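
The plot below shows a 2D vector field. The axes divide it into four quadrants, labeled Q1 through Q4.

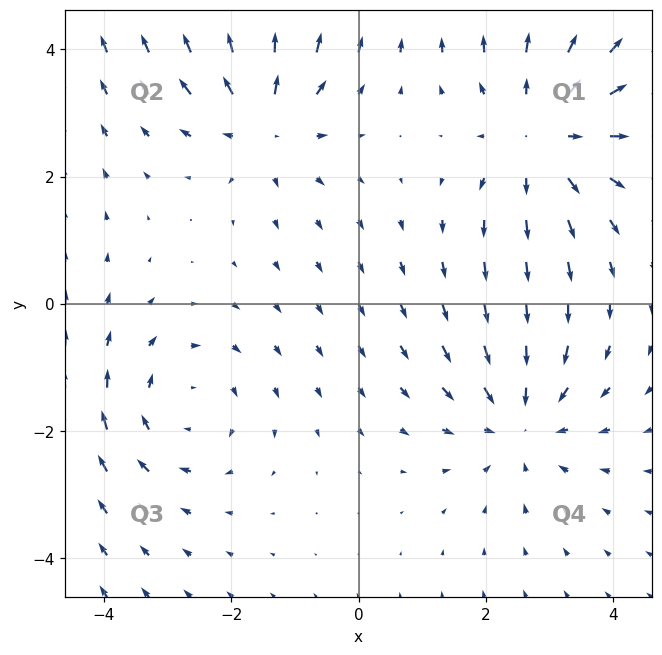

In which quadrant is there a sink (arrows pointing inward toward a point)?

The sink sits at approximately (2.6, -1.9), which lies in quadrant Q4. The divergence there is about -3, negative as expected for a sink.

Q4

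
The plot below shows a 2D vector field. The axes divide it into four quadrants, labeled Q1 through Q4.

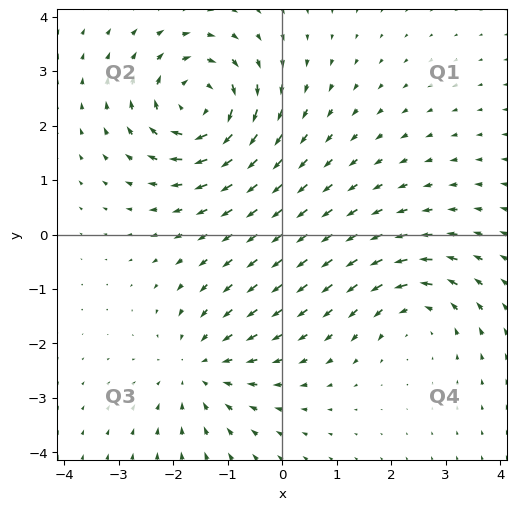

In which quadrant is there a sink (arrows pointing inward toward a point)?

The sink sits at approximately (-1.5, -2.5), which lies in quadrant Q3. The divergence there is about -3, negative as expected for a sink.

Q3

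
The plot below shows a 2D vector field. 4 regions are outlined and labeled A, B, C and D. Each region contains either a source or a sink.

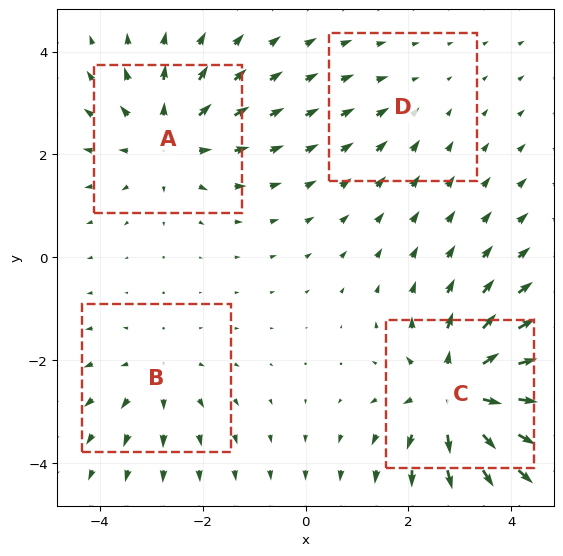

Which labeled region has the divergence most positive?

Divergence at each region's feature centre — A: about +4, B: about +3, C: about +7, D: about -2. Region C is most positive.

C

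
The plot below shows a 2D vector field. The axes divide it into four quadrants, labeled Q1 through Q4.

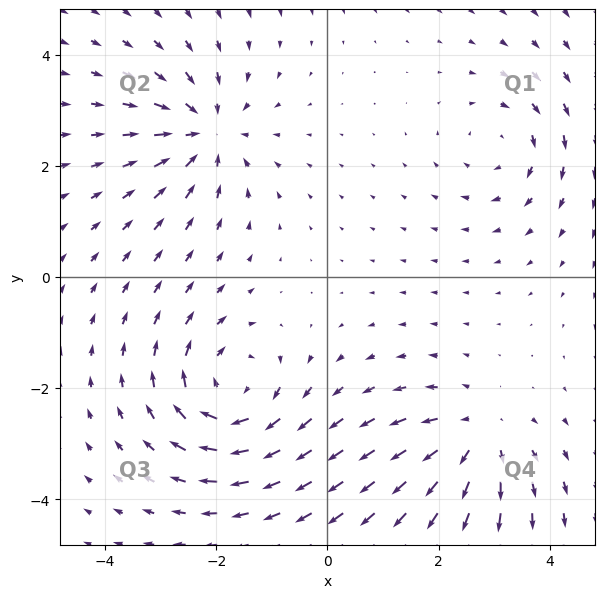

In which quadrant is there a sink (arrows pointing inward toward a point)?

The sink sits at approximately (-2.2, 2.6), which lies in quadrant Q2. The divergence there is about -5, negative as expected for a sink.

Q2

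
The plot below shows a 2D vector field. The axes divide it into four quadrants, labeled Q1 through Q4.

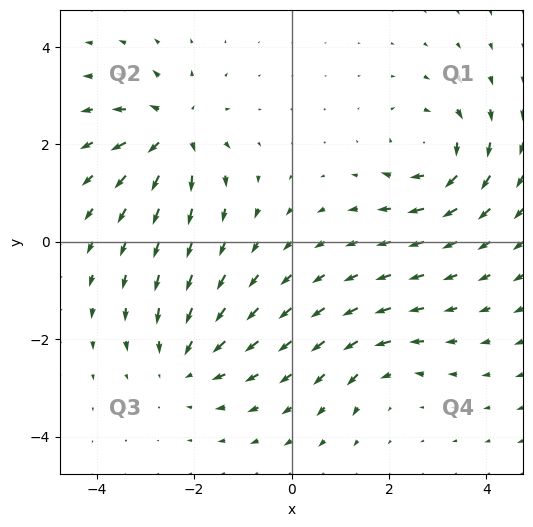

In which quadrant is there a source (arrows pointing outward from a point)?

Q2

The source sits at approximately (-2.4, 2.3), which lies in quadrant Q2. The divergence there is about +6, positive as expected for a source.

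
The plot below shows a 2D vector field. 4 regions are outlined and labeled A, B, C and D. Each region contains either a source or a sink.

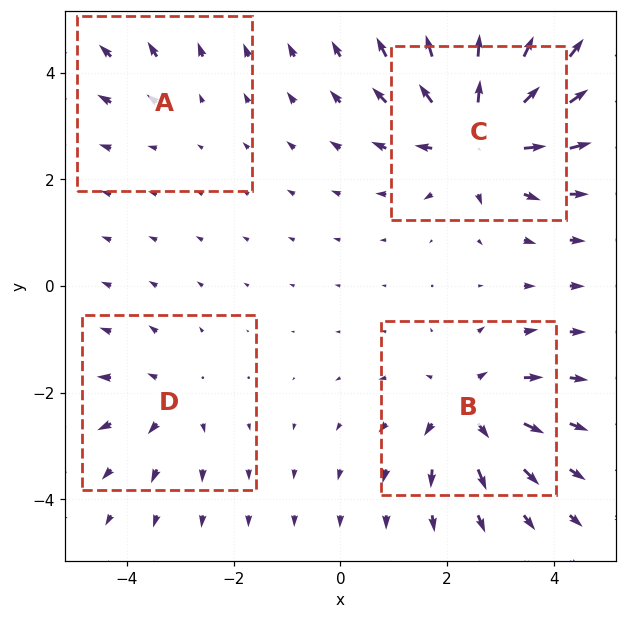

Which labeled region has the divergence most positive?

Divergence at each region's feature centre — A: about +2, B: about +6, C: about +8, D: about +4. Region C is most positive.

C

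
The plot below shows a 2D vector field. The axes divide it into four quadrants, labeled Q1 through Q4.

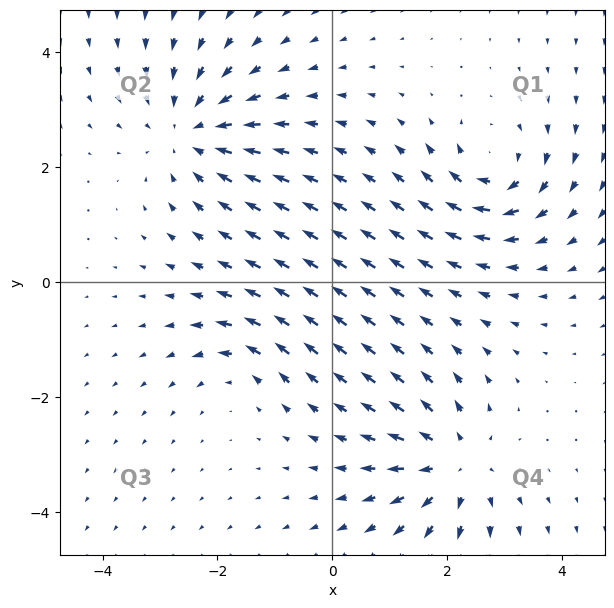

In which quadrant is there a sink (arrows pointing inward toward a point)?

Q2

The sink sits at approximately (-2.4, 2.6), which lies in quadrant Q2. The divergence there is about -4, negative as expected for a sink.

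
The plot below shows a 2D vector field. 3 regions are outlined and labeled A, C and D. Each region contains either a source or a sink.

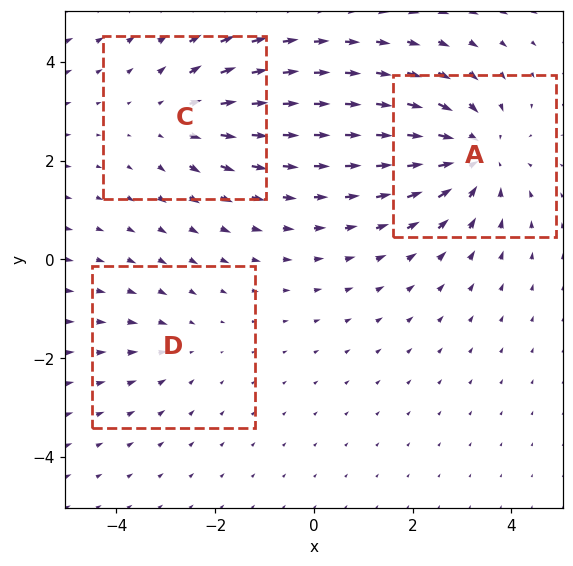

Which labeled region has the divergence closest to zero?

D

Divergence at each region's feature centre — A: about -4, C: about +3, D: about -2. Region D is closest to zero.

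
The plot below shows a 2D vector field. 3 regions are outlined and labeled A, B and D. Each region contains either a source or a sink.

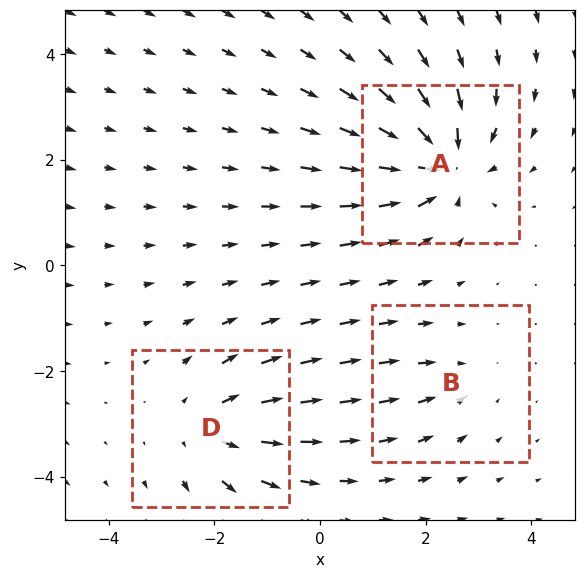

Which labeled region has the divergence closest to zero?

Divergence at each region's feature centre — A: about -5, B: about -2, D: about +3. Region B is closest to zero.

B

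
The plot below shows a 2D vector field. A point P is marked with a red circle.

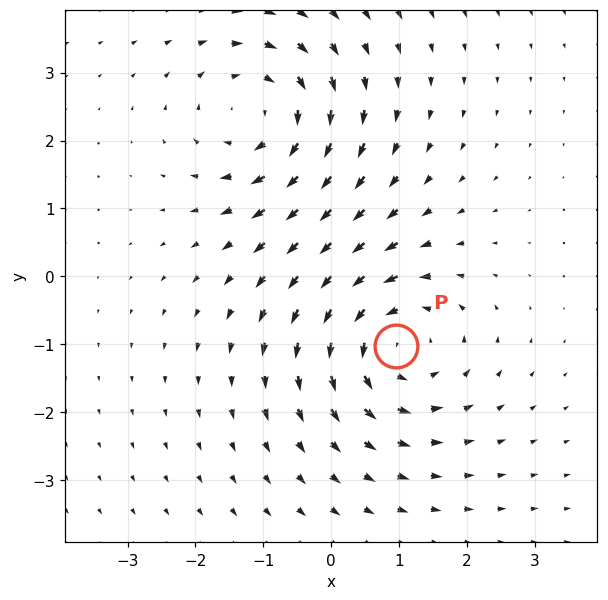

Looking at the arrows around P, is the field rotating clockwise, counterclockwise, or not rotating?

Near P at (1.0, -1.0) the arrows circulate counterclockwise. The curl (z-component) there is about +4; positive curl means counterclockwise rotation.

counterclockwise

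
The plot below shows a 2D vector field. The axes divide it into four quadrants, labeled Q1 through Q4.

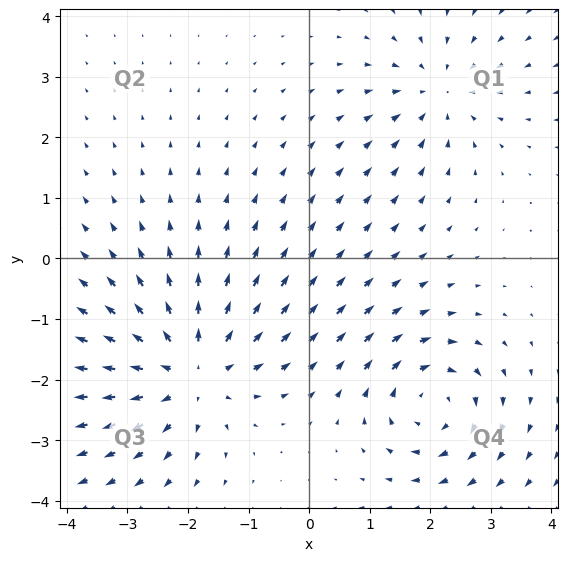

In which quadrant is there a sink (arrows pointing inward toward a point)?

Q1

The sink sits at approximately (2.1, 2.7), which lies in quadrant Q1. The divergence there is about -3, negative as expected for a sink.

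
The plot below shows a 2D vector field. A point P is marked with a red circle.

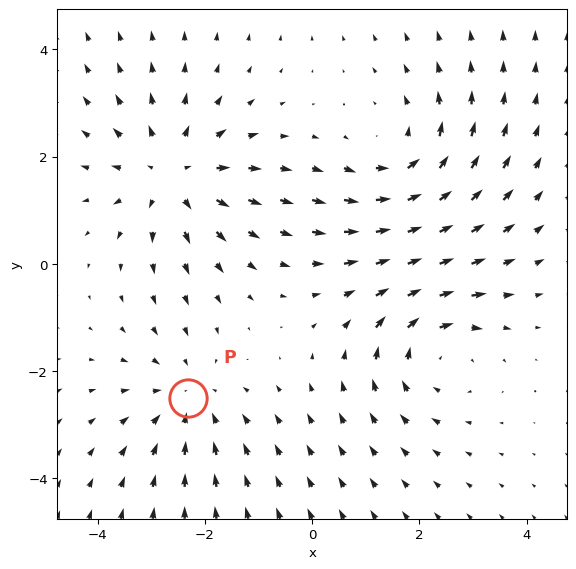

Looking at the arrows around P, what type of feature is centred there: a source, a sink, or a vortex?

sink

At P (-2.3, -2.5) the arrows converge inward. Divergence about -3, curl ≈0 — negative divergence with near-zero curl is a sink.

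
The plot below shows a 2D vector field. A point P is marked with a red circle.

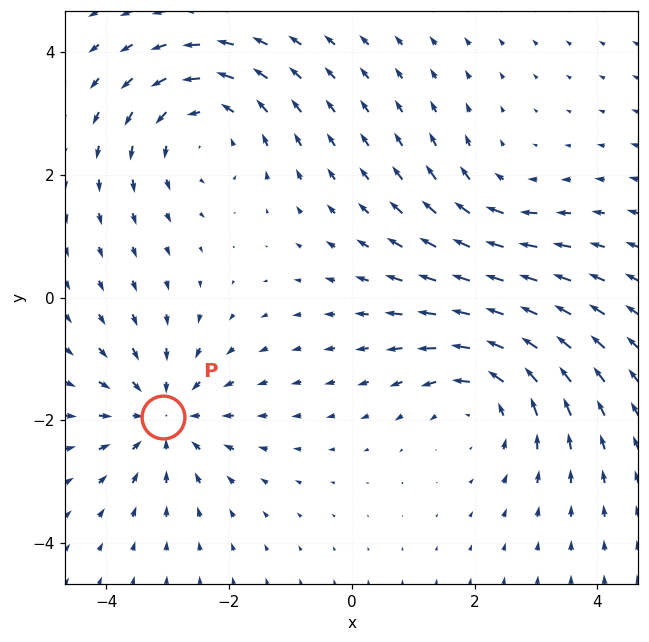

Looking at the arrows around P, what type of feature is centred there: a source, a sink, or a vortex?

At P (-3.1, -1.9) the arrows converge inward. Divergence about -4, curl ≈0 — negative divergence with near-zero curl is a sink.

sink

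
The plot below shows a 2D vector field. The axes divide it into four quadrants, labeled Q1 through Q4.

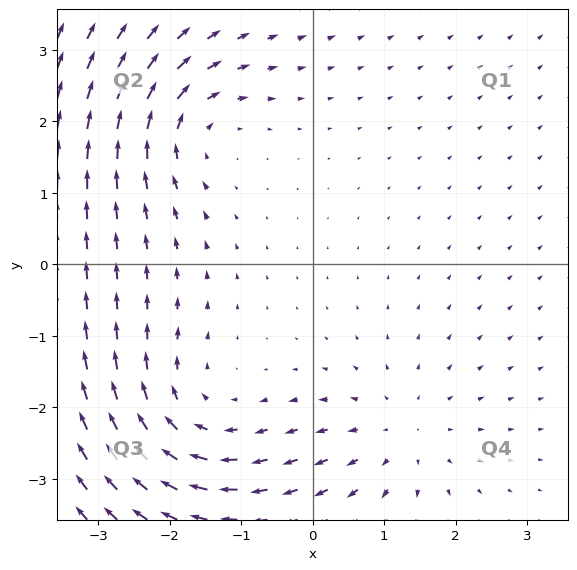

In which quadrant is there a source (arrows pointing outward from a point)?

Q4

The source sits at approximately (1.2, -2.4), which lies in quadrant Q4. The divergence there is about +2, positive as expected for a source.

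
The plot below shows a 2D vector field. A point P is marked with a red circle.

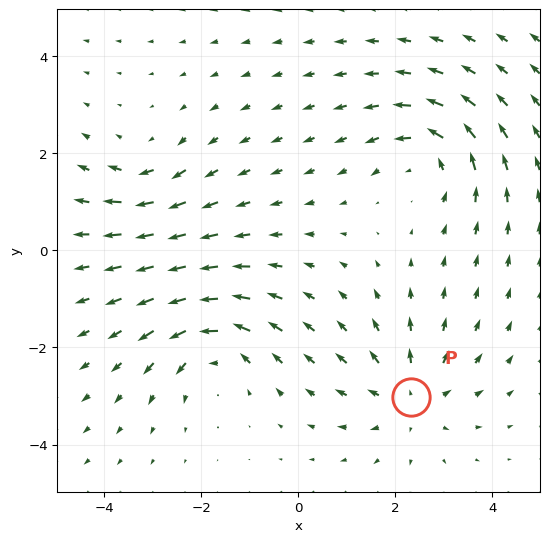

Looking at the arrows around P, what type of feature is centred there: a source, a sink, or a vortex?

source

At P (2.3, -3.0) the arrows spread outward. Divergence about +4, curl ≈0 — positive divergence with near-zero curl is a source.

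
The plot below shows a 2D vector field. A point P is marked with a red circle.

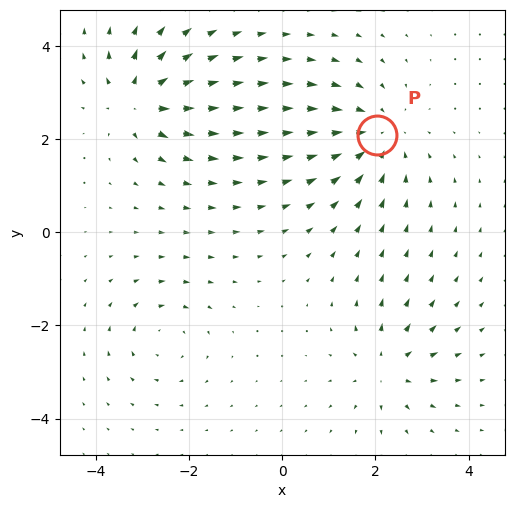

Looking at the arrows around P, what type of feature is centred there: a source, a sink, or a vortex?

At P (2.0, 2.1) the arrows converge inward. Divergence about -4, curl ≈0 — negative divergence with near-zero curl is a sink.

sink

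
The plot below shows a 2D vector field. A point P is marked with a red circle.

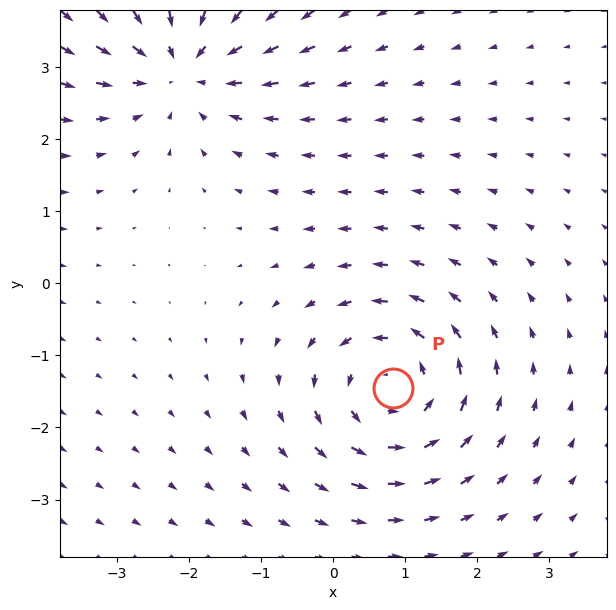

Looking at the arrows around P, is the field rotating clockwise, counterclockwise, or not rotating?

counterclockwise

Near P at (0.8, -1.5) the arrows circulate counterclockwise. The curl (z-component) there is about +5; positive curl means counterclockwise rotation.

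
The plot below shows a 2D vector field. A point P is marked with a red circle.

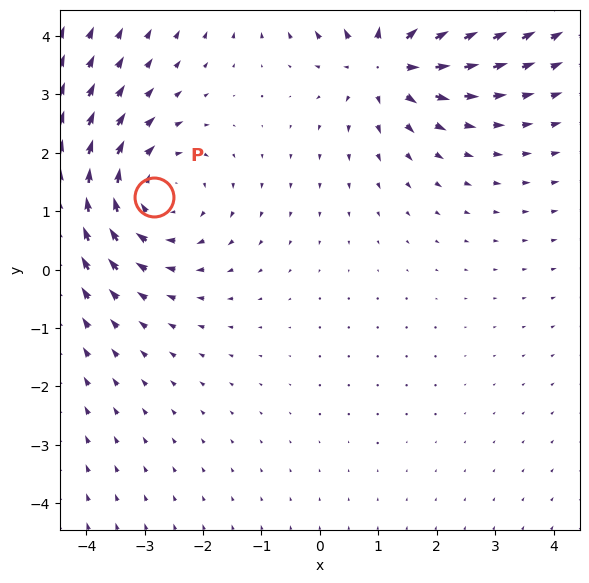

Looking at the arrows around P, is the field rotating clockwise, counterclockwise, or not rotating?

clockwise

Near P at (-2.8, 1.2) the arrows circulate clockwise. The curl (z-component) there is about -2; negative curl means clockwise rotation.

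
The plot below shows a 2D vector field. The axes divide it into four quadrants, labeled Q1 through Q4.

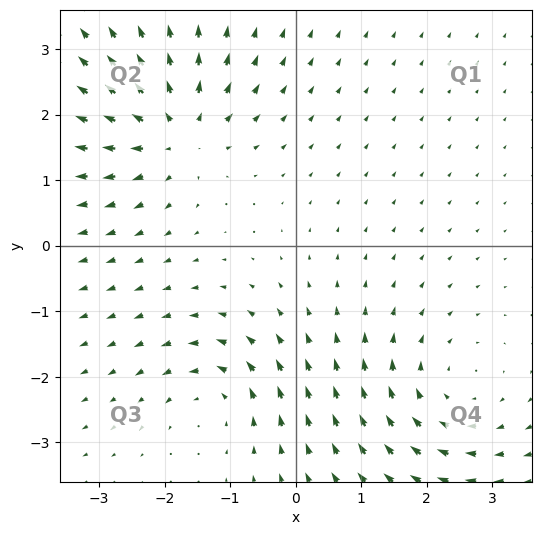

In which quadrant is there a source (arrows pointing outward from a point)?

Q2

The source sits at approximately (-1.8, 1.7), which lies in quadrant Q2. The divergence there is about +6, positive as expected for a source.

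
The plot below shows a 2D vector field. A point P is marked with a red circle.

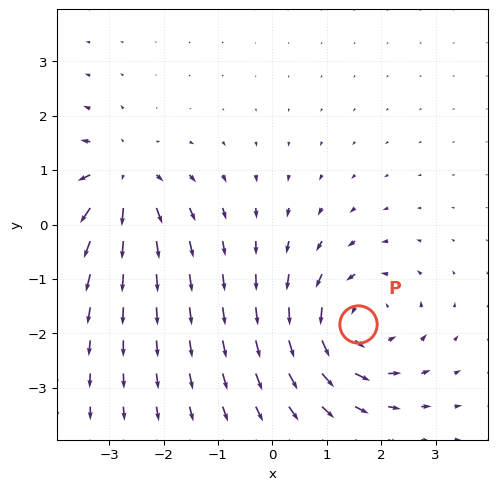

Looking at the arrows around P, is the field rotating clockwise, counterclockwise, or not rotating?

Near P at (1.6, -1.8) the arrows circulate counterclockwise. The curl (z-component) there is about +4; positive curl means counterclockwise rotation.

counterclockwise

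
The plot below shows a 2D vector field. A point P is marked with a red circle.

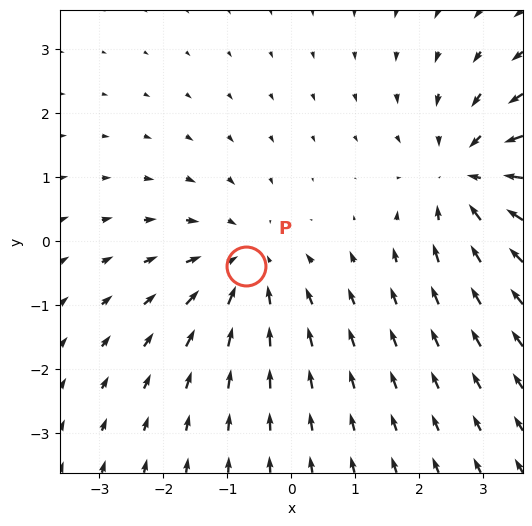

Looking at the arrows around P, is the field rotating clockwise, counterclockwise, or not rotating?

Near P at (-0.7, -0.4) the arrows show no circulation. The curl there is ≈0.

not rotating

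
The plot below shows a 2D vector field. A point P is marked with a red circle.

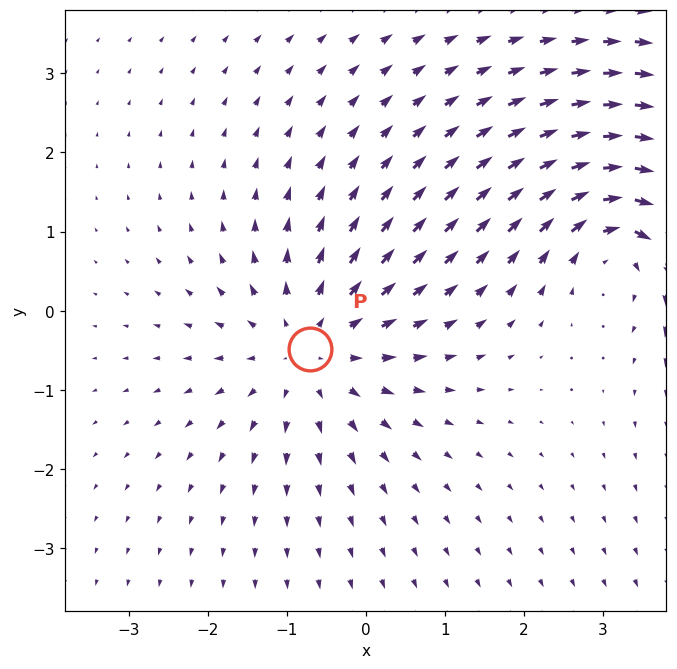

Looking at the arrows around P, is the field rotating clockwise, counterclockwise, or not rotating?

Near P at (-0.7, -0.5) the arrows show no circulation. The curl there is ≈0.

not rotating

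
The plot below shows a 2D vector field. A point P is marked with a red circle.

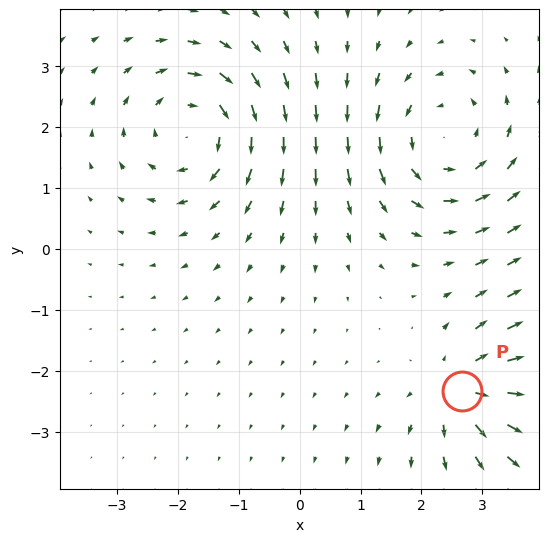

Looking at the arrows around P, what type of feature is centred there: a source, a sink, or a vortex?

source

At P (2.7, -2.3) the arrows spread outward. Divergence about +4, curl ≈0 — positive divergence with near-zero curl is a source.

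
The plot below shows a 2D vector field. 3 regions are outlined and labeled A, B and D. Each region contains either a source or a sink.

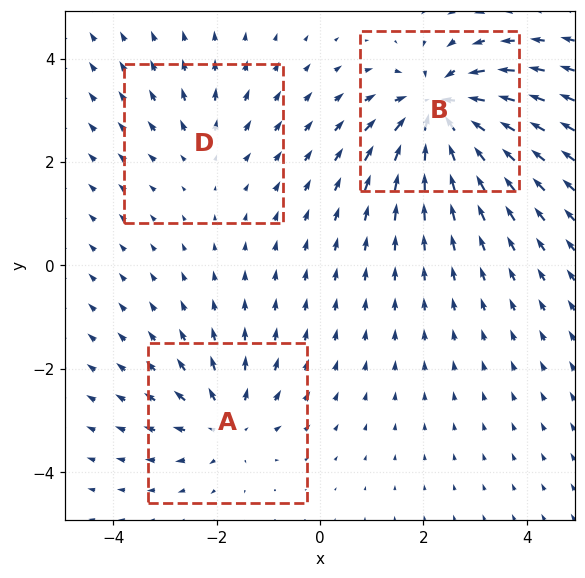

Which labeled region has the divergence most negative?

B

Divergence at each region's feature centre — A: about +3, B: about -6, D: about +2. Region B is most negative.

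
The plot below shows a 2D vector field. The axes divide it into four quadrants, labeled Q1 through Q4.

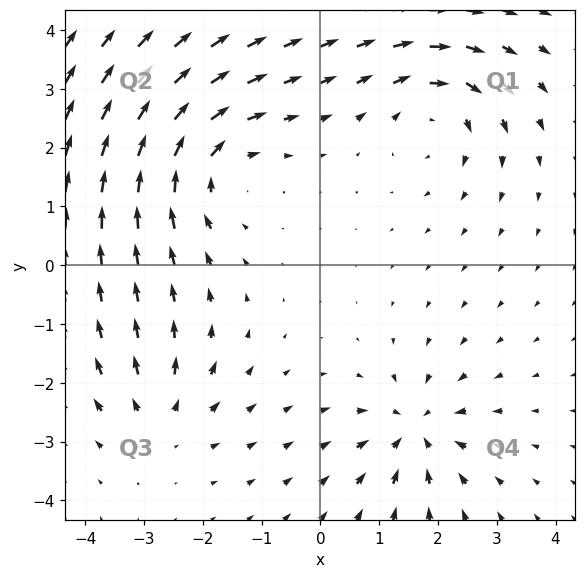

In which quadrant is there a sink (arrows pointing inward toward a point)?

The sink sits at approximately (1.6, -2.8), which lies in quadrant Q4. The divergence there is about -4, negative as expected for a sink.

Q4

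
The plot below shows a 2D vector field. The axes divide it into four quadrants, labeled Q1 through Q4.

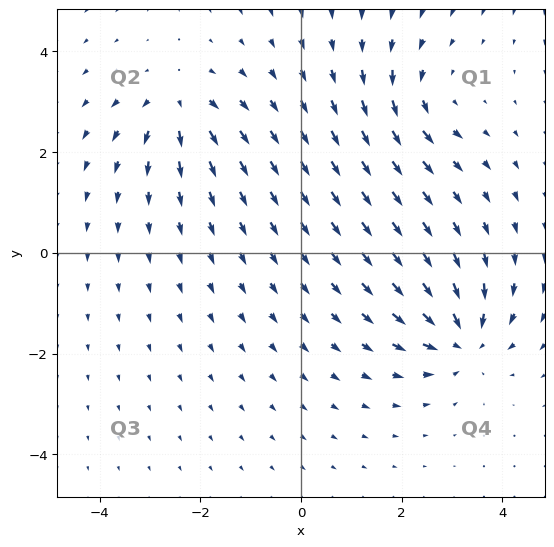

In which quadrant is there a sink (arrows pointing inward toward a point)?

The sink sits at approximately (3.2, -1.7), which lies in quadrant Q4. The divergence there is about -6, negative as expected for a sink.

Q4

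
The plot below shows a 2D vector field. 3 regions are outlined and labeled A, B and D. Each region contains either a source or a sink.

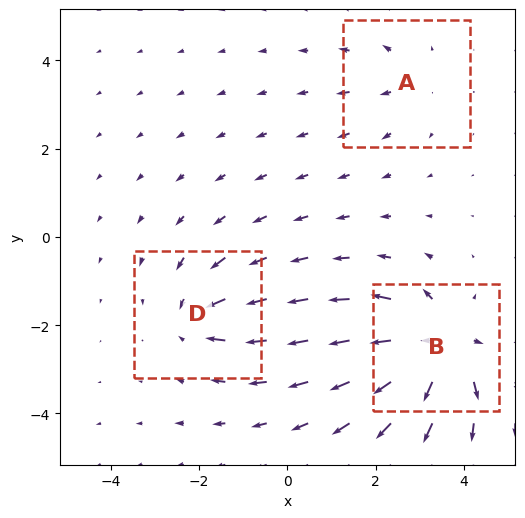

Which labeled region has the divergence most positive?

B

Divergence at each region's feature centre — A: about +2, B: about +6, D: about -4. Region B is most positive.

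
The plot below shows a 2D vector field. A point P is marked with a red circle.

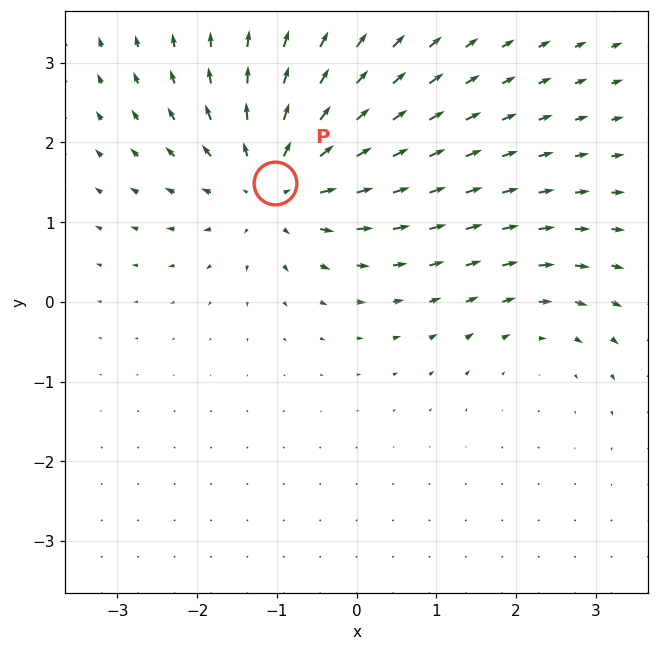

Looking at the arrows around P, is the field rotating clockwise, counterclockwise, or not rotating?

not rotating

Near P at (-1.0, 1.5) the arrows show no circulation. The curl there is ≈0.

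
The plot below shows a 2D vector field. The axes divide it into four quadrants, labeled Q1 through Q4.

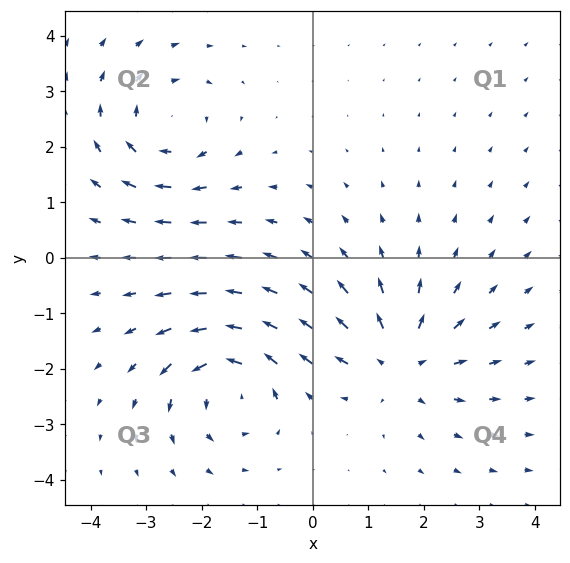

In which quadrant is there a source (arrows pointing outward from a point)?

Q4

The source sits at approximately (1.6, -1.8), which lies in quadrant Q4. The divergence there is about +4, positive as expected for a source.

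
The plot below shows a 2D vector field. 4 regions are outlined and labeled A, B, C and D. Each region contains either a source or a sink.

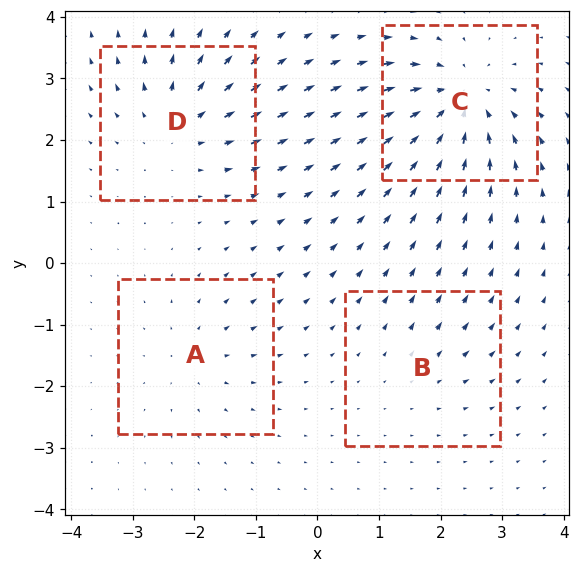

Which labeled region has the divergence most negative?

C

Divergence at each region's feature centre — A: about +4, B: about +2, C: about -8, D: about +5. Region C is most negative.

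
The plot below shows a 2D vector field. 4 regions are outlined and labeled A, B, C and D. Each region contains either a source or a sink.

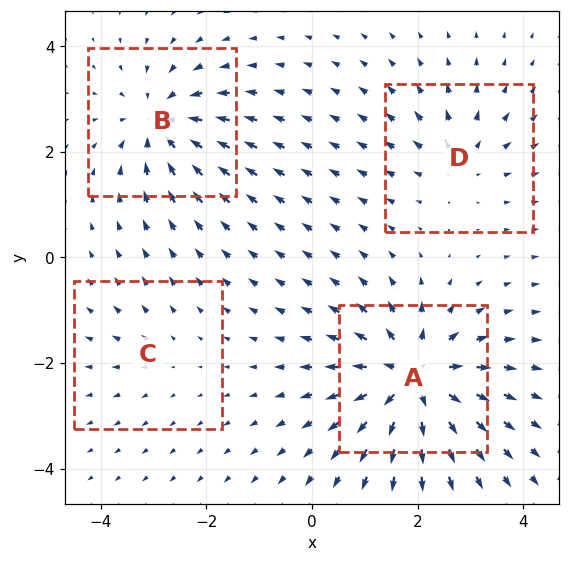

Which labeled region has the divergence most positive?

Divergence at each region's feature centre — A: about +8, B: about -6, C: about +2, D: about +4. Region A is most positive.

A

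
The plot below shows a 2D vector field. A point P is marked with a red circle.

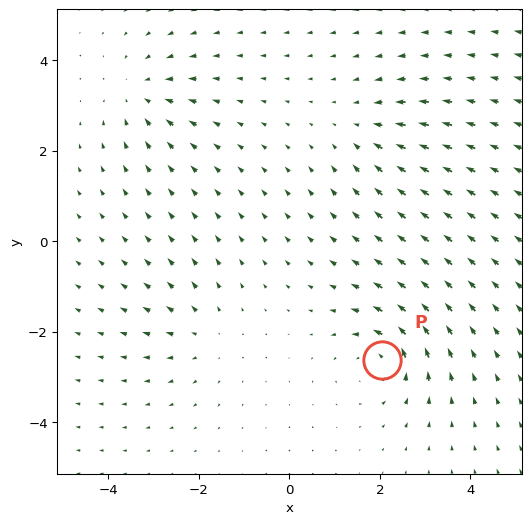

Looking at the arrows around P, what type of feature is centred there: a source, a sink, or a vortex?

At P (2.0, -2.6) the arrows circulate counterclockwise. Divergence ≈0, curl about +4 — near-zero divergence with nonzero curl is a vortex.

vortex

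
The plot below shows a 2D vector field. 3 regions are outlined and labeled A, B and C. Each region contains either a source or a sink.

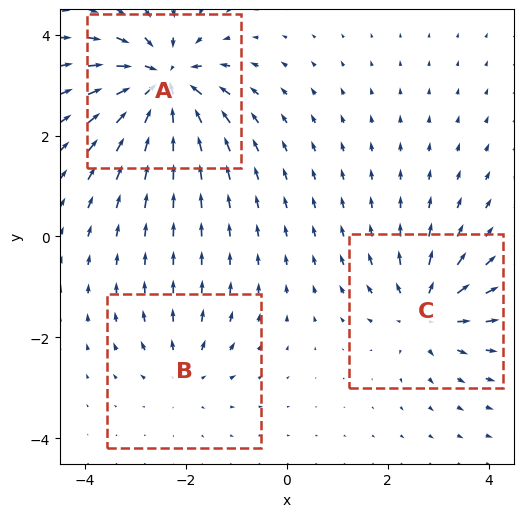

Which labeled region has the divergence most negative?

A

Divergence at each region's feature centre — A: about -6, B: about +2, C: about +4. Region A is most negative.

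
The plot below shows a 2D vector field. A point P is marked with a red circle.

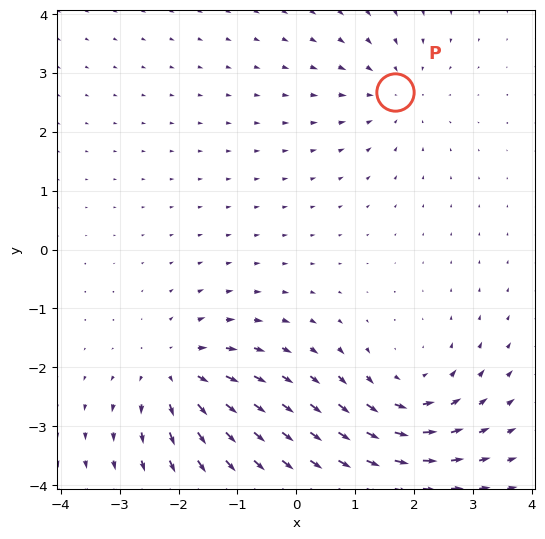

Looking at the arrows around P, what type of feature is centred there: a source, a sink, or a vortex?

sink

At P (1.7, 2.7) the arrows converge inward. Divergence about -3, curl ≈0 — negative divergence with near-zero curl is a sink.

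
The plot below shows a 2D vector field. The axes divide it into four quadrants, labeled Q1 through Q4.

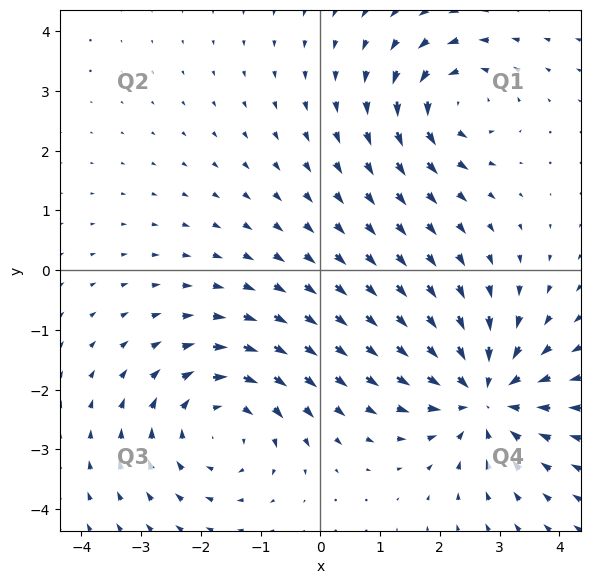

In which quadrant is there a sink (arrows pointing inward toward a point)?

Q4

The sink sits at approximately (2.7, -2.1), which lies in quadrant Q4. The divergence there is about -5, negative as expected for a sink.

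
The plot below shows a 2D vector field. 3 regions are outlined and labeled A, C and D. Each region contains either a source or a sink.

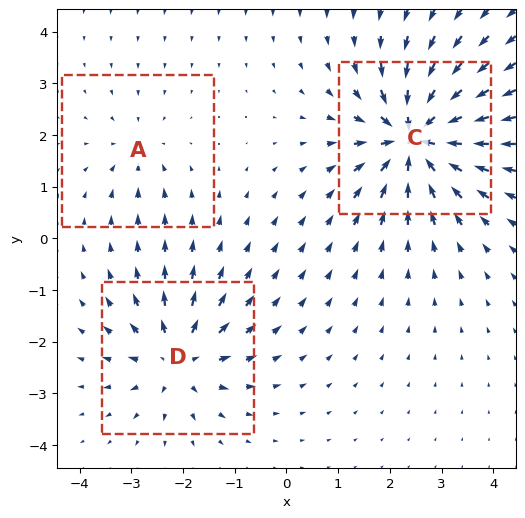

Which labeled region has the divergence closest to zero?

A

Divergence at each region's feature centre — A: about -2, C: about -6, D: about +4. Region A is closest to zero.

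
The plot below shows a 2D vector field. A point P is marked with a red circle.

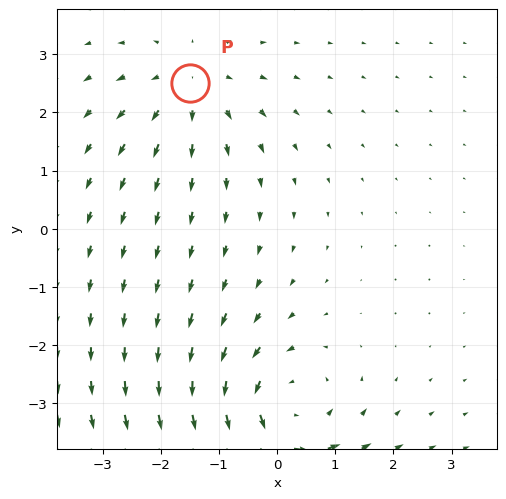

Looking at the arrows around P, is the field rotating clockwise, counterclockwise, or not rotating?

Near P at (-1.5, 2.5) the arrows show no circulation. The curl there is ≈0.

not rotating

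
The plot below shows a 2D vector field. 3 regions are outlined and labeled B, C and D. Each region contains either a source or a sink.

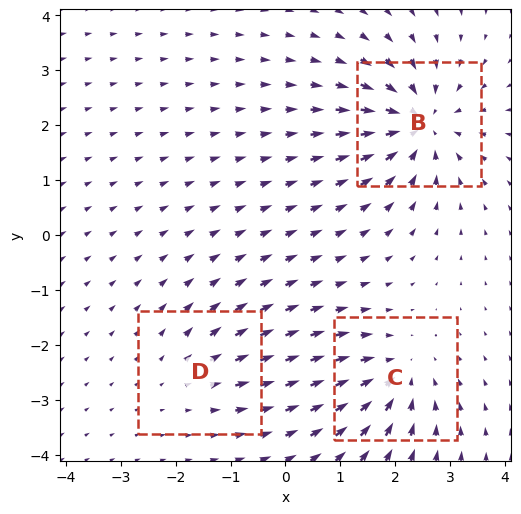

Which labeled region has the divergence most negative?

Divergence at each region's feature centre — B: about -5, C: about -4, D: about +2. Region B is most negative.

B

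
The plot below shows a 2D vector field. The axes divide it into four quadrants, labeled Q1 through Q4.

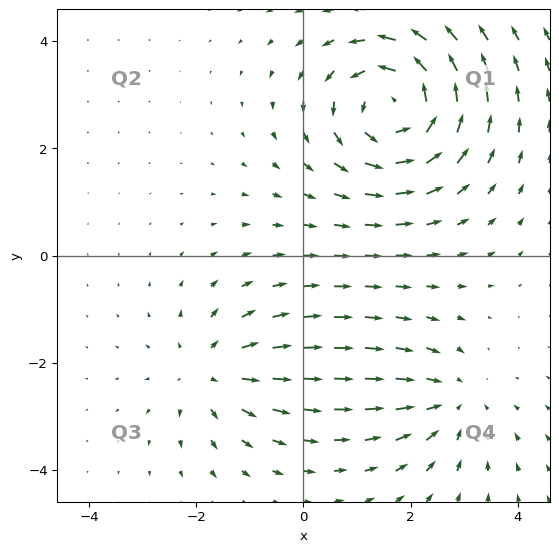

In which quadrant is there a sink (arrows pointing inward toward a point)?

The sink sits at approximately (2.8, -2.7), which lies in quadrant Q4. The divergence there is about -2, negative as expected for a sink.

Q4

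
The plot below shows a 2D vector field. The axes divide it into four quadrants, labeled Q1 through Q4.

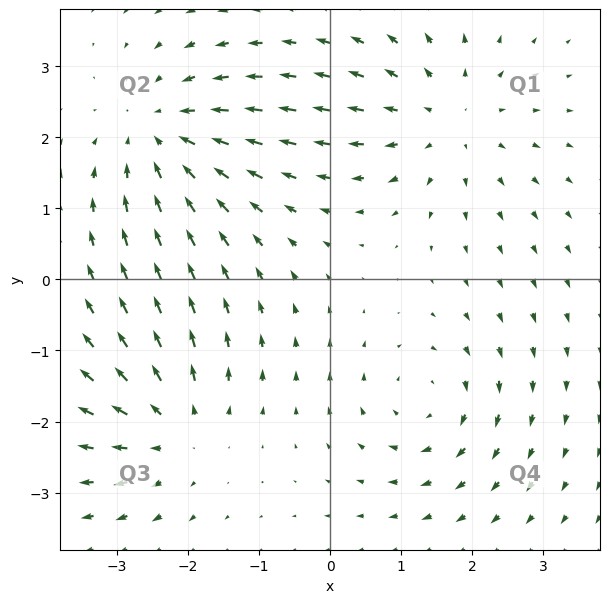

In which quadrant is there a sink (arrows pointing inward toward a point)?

The sink sits at approximately (-2.4, 2.0), which lies in quadrant Q2. The divergence there is about -4, negative as expected for a sink.

Q2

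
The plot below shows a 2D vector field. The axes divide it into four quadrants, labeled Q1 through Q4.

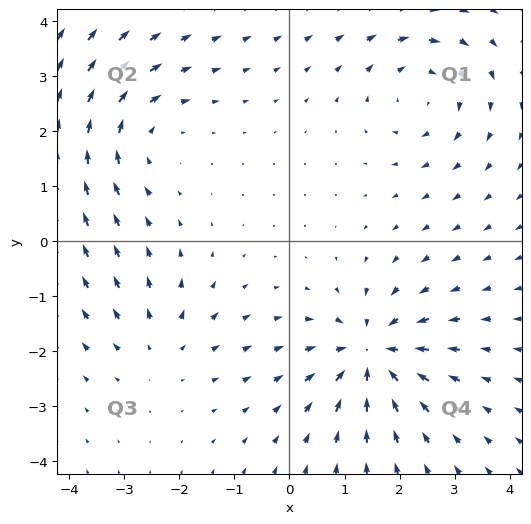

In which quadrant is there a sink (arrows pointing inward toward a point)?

The sink sits at approximately (1.5, -2.0), which lies in quadrant Q4. The divergence there is about -6, negative as expected for a sink.

Q4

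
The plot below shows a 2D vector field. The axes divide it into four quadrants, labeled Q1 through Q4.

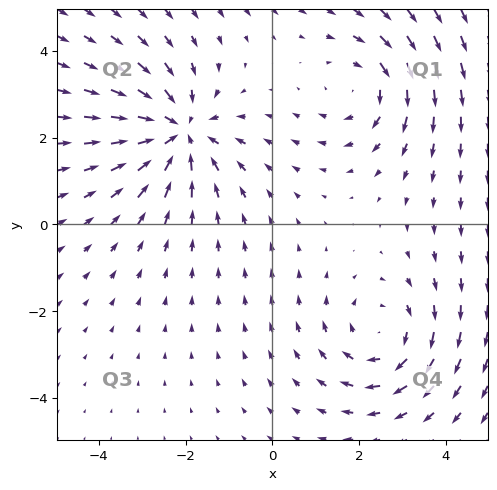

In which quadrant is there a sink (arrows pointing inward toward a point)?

Q2

The sink sits at approximately (-2.2, 2.1), which lies in quadrant Q2. The divergence there is about -4, negative as expected for a sink.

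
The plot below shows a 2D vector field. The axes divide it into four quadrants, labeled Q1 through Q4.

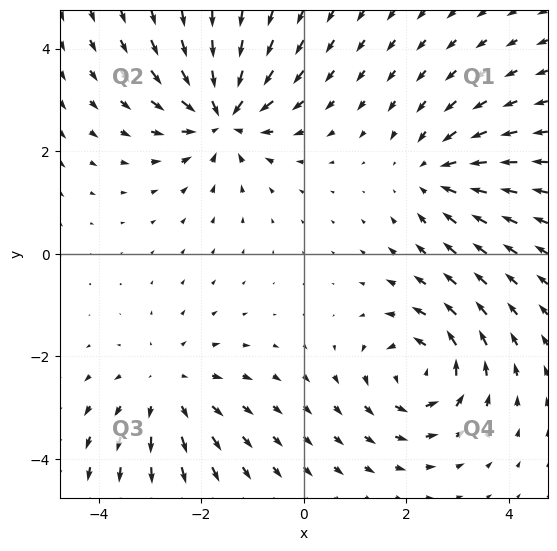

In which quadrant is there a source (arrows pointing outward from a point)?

The source sits at approximately (-2.6, -2.6), which lies in quadrant Q3. The divergence there is about +3, positive as expected for a source.

Q3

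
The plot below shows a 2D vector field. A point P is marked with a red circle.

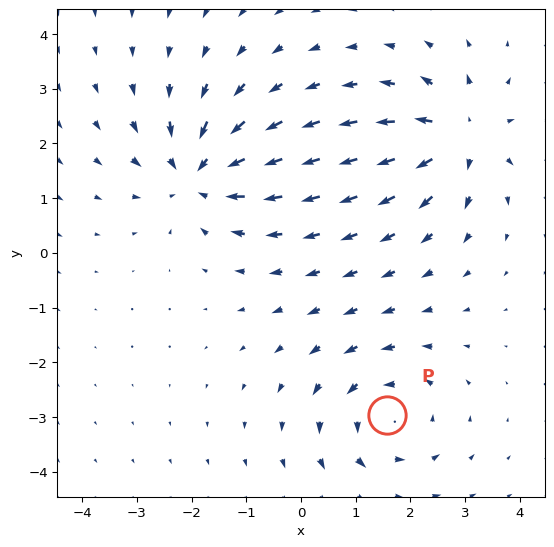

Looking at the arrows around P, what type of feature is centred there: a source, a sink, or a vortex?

At P (1.6, -3.0) the arrows circulate counterclockwise. Divergence ≈0, curl about +3 — near-zero divergence with nonzero curl is a vortex.

vortex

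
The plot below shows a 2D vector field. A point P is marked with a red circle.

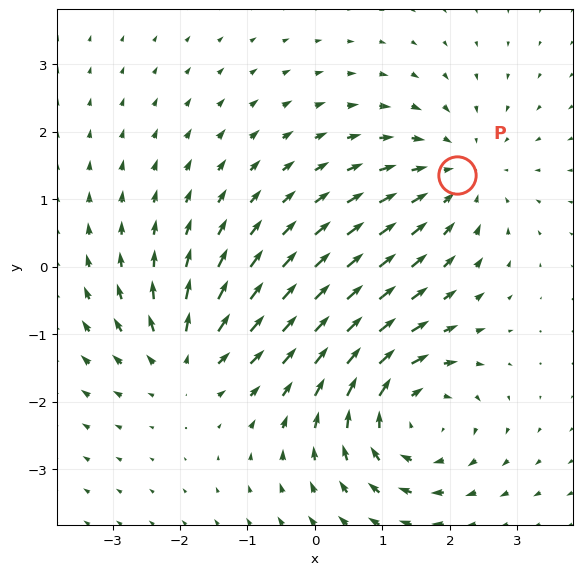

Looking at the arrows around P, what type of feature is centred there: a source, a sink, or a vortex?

sink

At P (2.1, 1.4) the arrows converge inward. Divergence about -3, curl ≈0 — negative divergence with near-zero curl is a sink.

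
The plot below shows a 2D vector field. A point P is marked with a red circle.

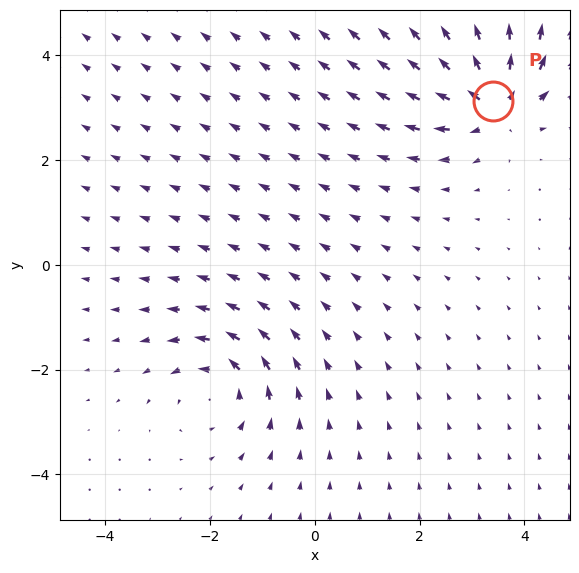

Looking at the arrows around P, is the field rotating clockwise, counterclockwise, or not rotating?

not rotating

Near P at (3.4, 3.1) the arrows show no circulation. The curl there is ≈0.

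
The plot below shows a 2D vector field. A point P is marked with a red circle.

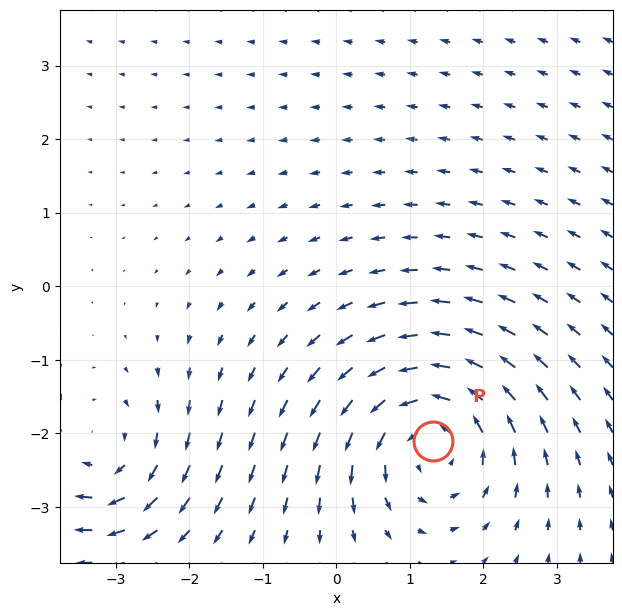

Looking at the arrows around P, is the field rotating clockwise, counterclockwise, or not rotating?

Near P at (1.3, -2.1) the arrows circulate counterclockwise. The curl (z-component) there is about +5; positive curl means counterclockwise rotation.

counterclockwise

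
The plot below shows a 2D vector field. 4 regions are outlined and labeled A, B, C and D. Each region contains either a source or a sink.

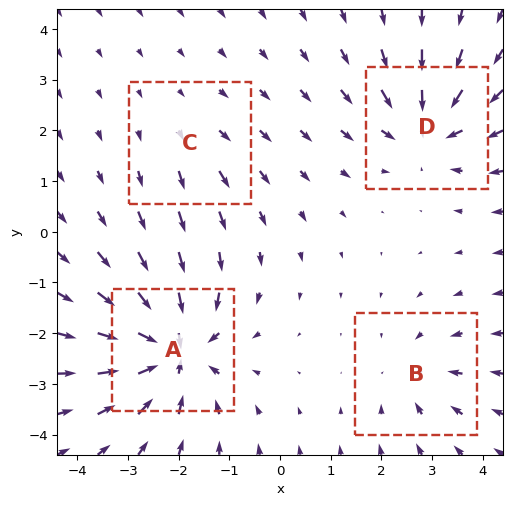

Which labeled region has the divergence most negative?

A

Divergence at each region's feature centre — A: about -8, B: about -3, C: about +2, D: about -5. Region A is most negative.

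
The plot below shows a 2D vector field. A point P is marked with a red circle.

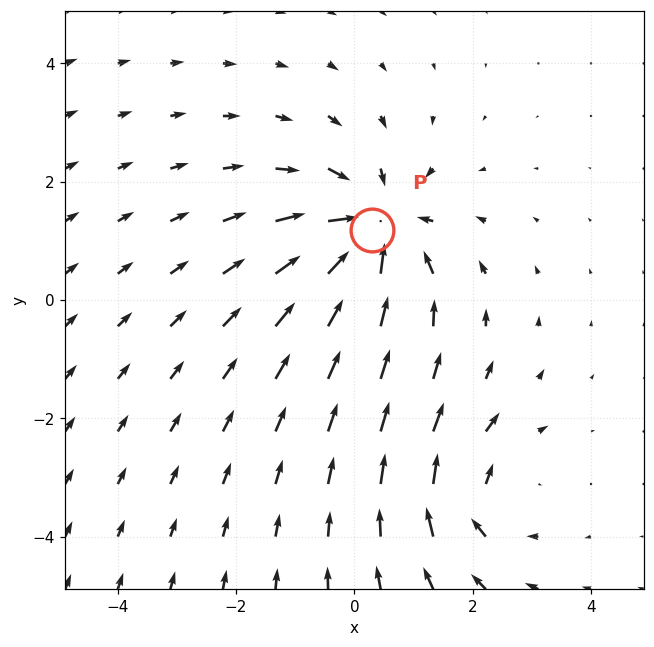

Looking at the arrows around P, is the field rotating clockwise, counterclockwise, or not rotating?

not rotating

Near P at (0.3, 1.2) the arrows show no circulation. The curl there is ≈0.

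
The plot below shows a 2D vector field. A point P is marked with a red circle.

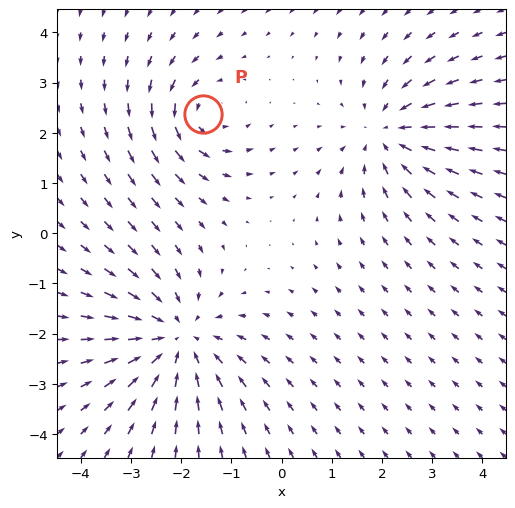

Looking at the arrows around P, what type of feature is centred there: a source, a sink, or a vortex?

At P (-1.6, 2.4) the arrows circulate counterclockwise. Divergence ≈0, curl about +4 — near-zero divergence with nonzero curl is a vortex.

vortex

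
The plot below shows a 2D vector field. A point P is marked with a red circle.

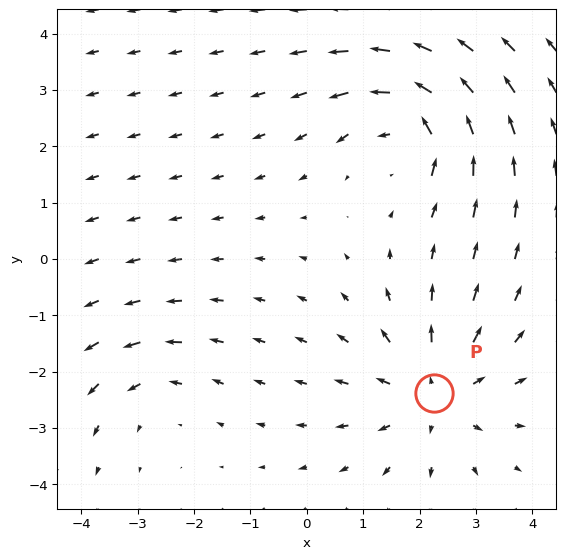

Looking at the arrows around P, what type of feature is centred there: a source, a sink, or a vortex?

source

At P (2.3, -2.4) the arrows spread outward. Divergence about +4, curl ≈0 — positive divergence with near-zero curl is a source.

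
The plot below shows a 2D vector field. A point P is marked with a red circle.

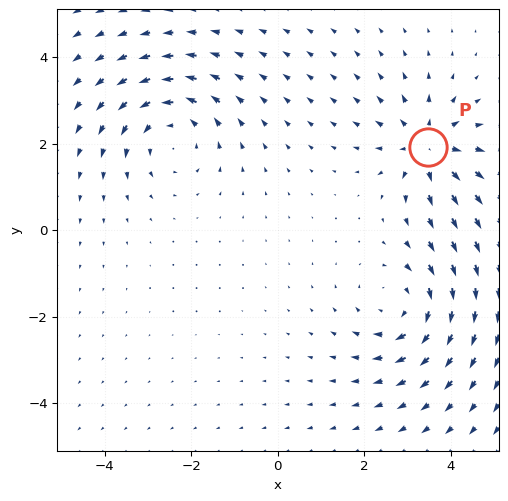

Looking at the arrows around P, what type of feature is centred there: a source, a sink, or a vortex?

source

At P (3.5, 1.9) the arrows spread outward. Divergence about +5, curl ≈0 — positive divergence with near-zero curl is a source.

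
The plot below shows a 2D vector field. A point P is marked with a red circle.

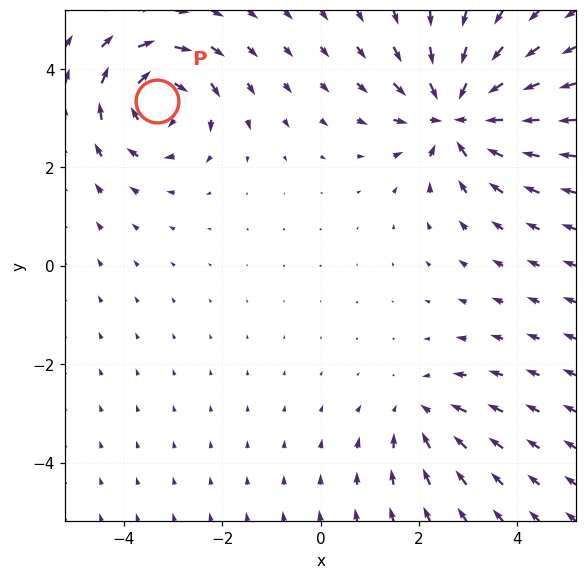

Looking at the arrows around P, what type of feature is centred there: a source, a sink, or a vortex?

vortex

At P (-3.3, 3.4) the arrows circulate clockwise. Divergence ≈0, curl about -5 — near-zero divergence with nonzero curl is a vortex.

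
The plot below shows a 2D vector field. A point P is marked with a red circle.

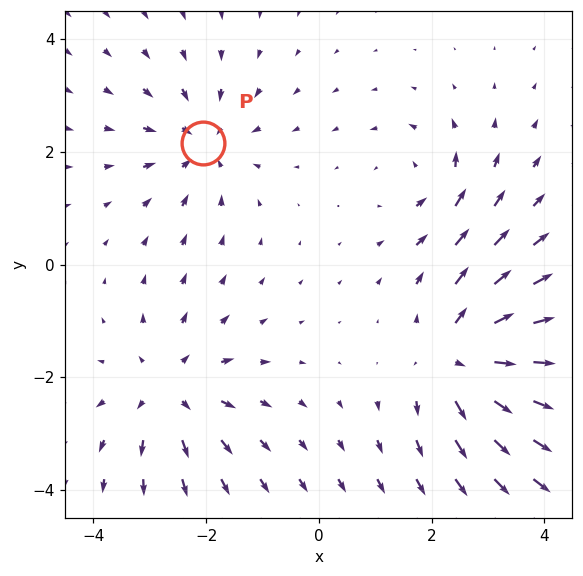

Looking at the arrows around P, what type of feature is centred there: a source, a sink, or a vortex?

At P (-2.1, 2.1) the arrows converge inward. Divergence about -4, curl ≈0 — negative divergence with near-zero curl is a sink.

sink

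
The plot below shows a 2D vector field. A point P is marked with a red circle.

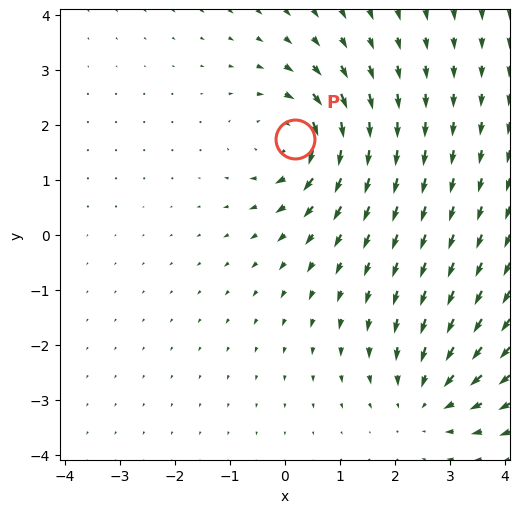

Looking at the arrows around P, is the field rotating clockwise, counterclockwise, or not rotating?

Near P at (0.2, 1.7) the arrows circulate clockwise. The curl (z-component) there is about -5; negative curl means clockwise rotation.

clockwise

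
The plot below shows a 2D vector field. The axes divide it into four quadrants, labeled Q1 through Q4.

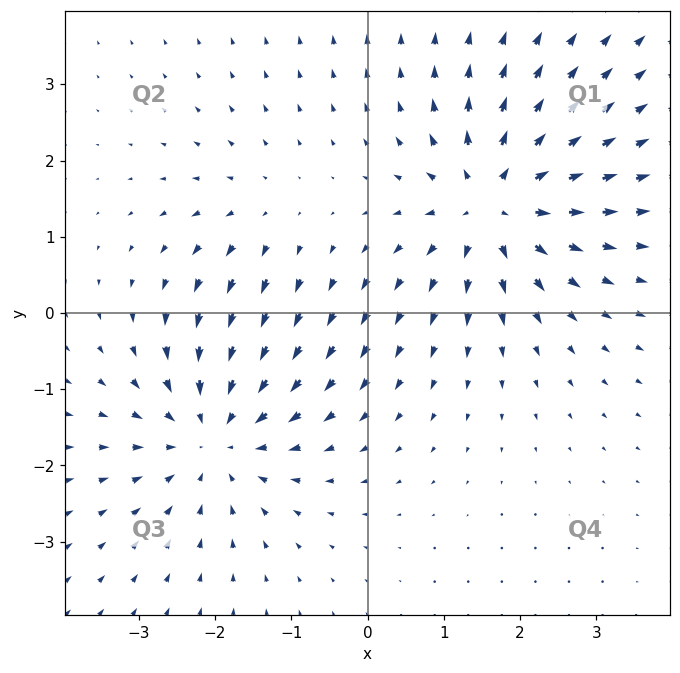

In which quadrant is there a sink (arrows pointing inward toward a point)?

The sink sits at approximately (-2.0, -1.6), which lies in quadrant Q3. The divergence there is about -5, negative as expected for a sink.

Q3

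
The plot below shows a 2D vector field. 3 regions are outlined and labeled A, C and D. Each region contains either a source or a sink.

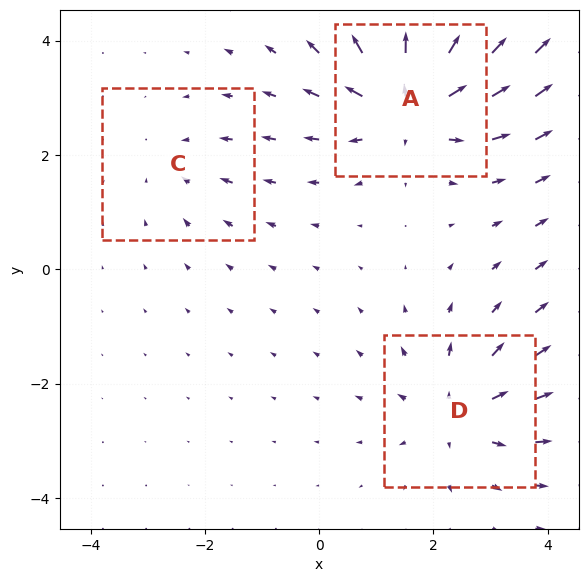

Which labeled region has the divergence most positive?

Divergence at each region's feature centre — A: about +5, C: about -2, D: about +4. Region A is most positive.

A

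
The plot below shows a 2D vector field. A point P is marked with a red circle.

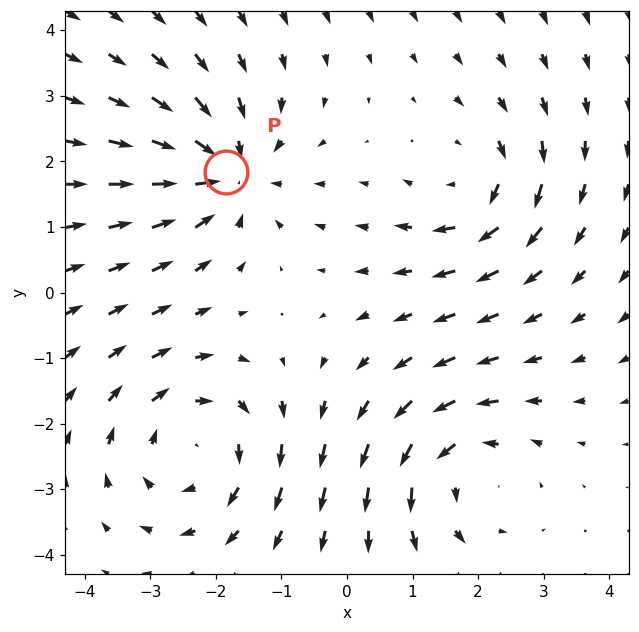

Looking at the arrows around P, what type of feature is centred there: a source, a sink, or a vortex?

At P (-1.8, 1.8) the arrows converge inward. Divergence about -5, curl ≈0 — negative divergence with near-zero curl is a sink.

sink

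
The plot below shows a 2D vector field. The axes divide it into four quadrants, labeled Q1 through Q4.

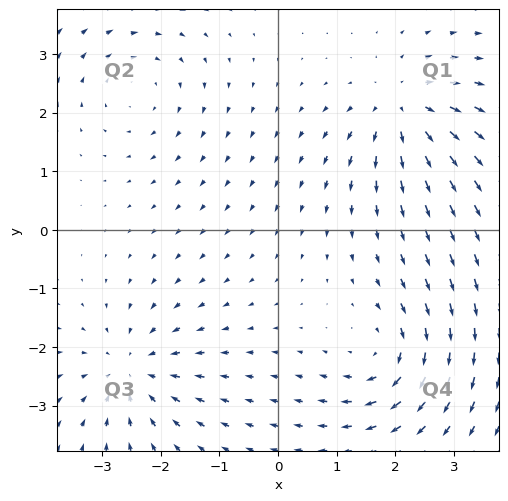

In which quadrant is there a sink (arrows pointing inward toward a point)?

The sink sits at approximately (-2.5, -2.4), which lies in quadrant Q3. The divergence there is about -5, negative as expected for a sink.

Q3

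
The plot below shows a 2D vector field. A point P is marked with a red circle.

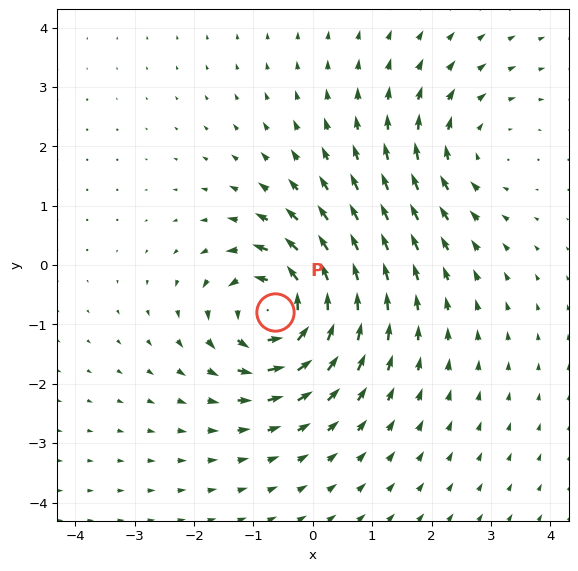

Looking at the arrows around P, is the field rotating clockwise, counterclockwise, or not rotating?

counterclockwise

Near P at (-0.6, -0.8) the arrows circulate counterclockwise. The curl (z-component) there is about +5; positive curl means counterclockwise rotation.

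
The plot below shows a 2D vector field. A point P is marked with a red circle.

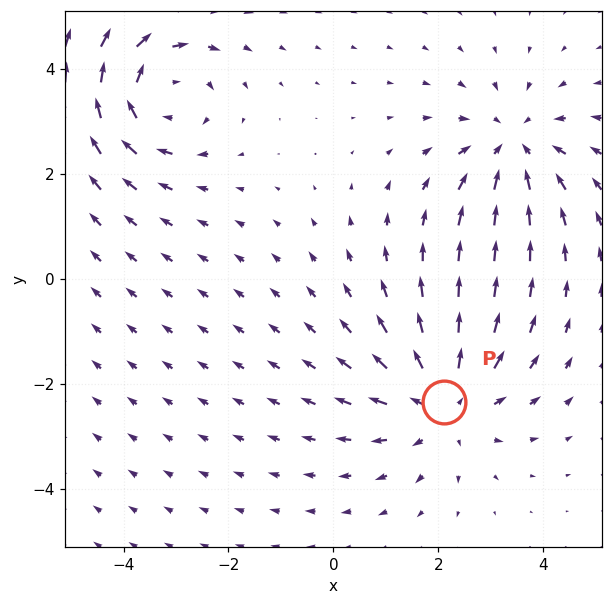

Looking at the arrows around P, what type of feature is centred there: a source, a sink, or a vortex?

source

At P (2.1, -2.3) the arrows spread outward. Divergence about +4, curl ≈0 — positive divergence with near-zero curl is a source.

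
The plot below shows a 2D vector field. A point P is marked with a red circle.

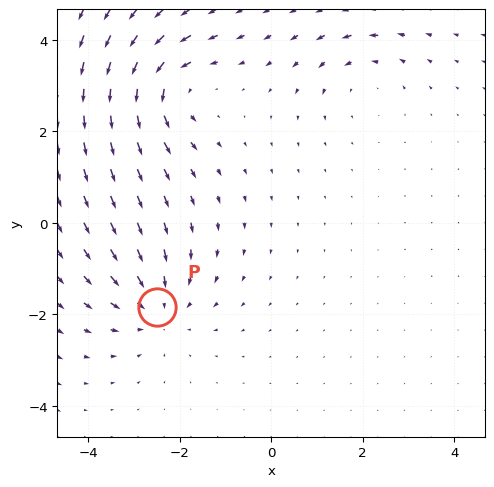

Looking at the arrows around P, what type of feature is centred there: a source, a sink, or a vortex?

At P (-2.5, -1.9) the arrows converge inward. Divergence about -4, curl ≈0 — negative divergence with near-zero curl is a sink.

sink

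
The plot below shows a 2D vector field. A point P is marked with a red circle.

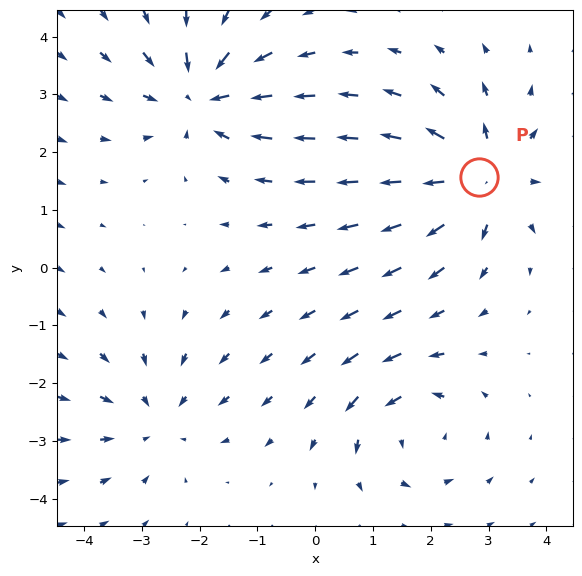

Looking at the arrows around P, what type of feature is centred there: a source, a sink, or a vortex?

source

At P (2.8, 1.6) the arrows spread outward. Divergence about +6, curl ≈0 — positive divergence with near-zero curl is a source.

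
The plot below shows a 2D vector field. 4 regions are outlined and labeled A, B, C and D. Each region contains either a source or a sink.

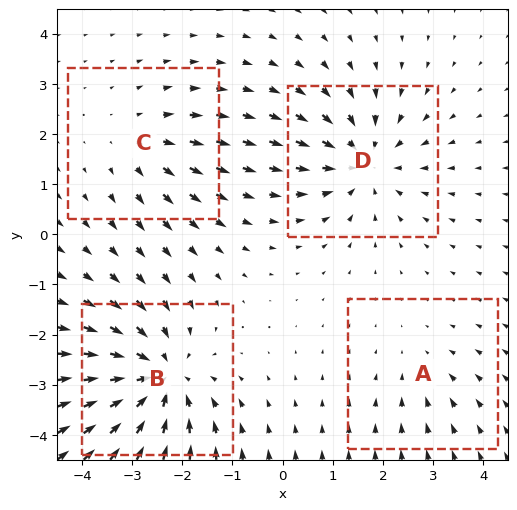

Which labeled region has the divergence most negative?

B

Divergence at each region's feature centre — A: about -2, B: about -6, C: about +3, D: about -5. Region B is most negative.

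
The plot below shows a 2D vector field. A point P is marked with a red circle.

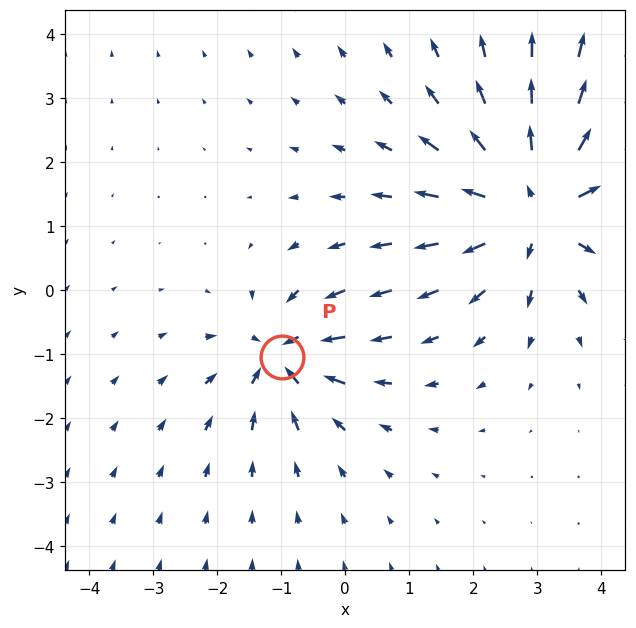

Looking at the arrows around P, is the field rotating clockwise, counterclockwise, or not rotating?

not rotating

Near P at (-1.0, -1.0) the arrows show no circulation. The curl there is ≈0.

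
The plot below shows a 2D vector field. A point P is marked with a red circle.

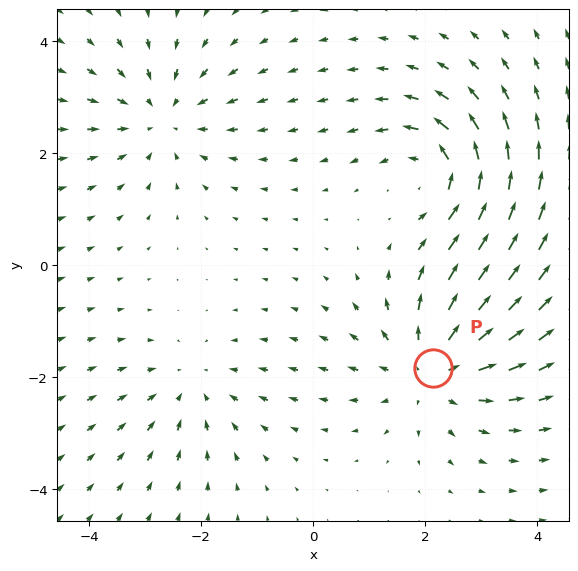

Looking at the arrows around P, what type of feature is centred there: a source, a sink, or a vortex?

source

At P (2.1, -1.8) the arrows spread outward. Divergence about +4, curl ≈0 — positive divergence with near-zero curl is a source.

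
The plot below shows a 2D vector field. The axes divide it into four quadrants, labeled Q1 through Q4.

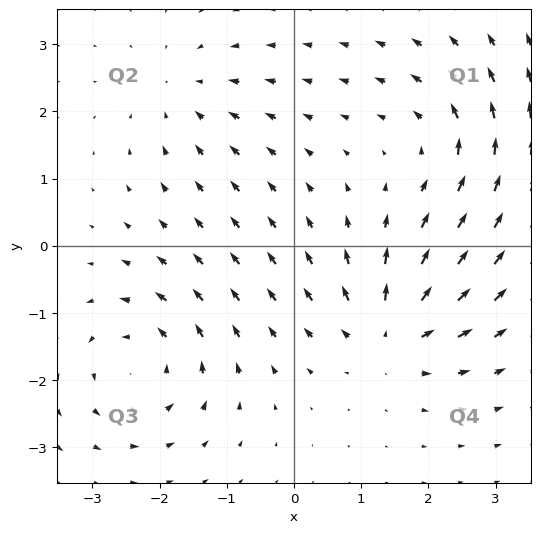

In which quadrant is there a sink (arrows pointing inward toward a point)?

Q2

The sink sits at approximately (-1.6, 2.3), which lies in quadrant Q2. The divergence there is about -2, negative as expected for a sink.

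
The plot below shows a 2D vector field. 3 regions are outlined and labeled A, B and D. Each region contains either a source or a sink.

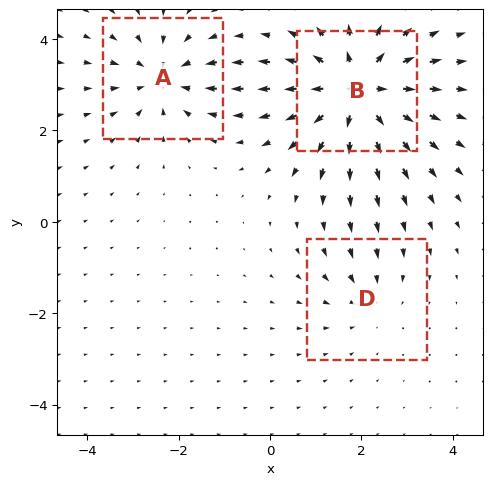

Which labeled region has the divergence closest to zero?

D

Divergence at each region's feature centre — A: about -3, B: about +5, D: about -2. Region D is closest to zero.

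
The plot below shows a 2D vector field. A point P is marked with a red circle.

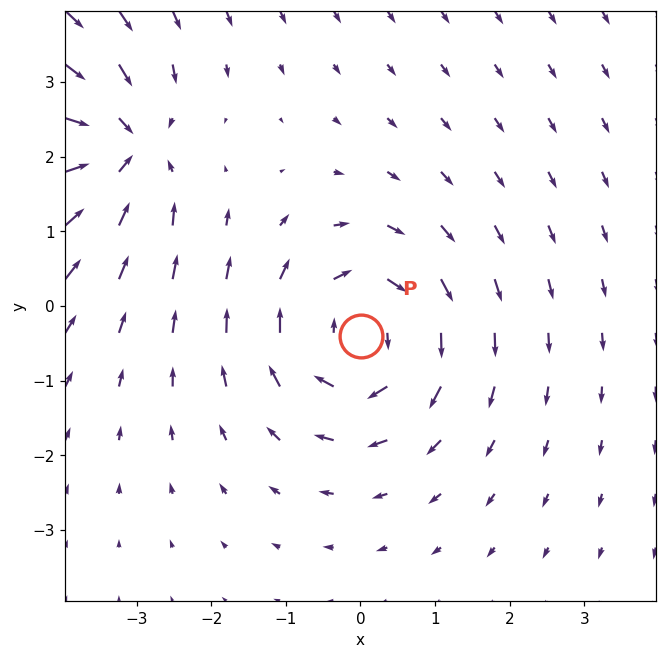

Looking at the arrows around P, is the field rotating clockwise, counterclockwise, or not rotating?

clockwise

Near P at (0.0, -0.4) the arrows circulate clockwise. The curl (z-component) there is about -4; negative curl means clockwise rotation.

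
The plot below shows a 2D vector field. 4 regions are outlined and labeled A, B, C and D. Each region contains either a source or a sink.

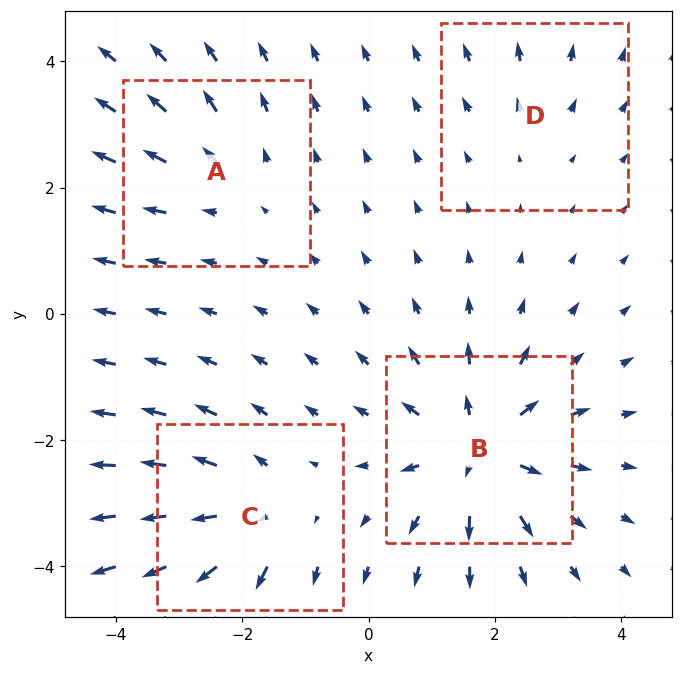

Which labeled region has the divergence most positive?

B

Divergence at each region's feature centre — A: about +3, B: about +8, C: about +6, D: about +2. Region B is most positive.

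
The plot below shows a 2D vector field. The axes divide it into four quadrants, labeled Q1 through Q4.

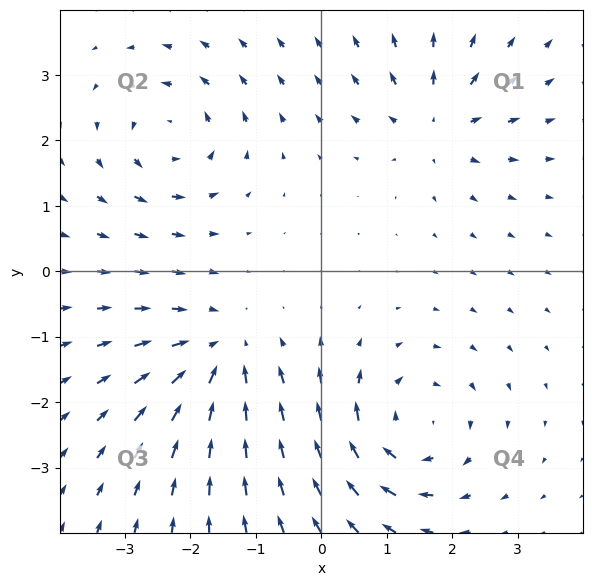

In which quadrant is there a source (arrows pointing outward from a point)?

Q1

The source sits at approximately (1.8, 2.3), which lies in quadrant Q1. The divergence there is about +4, positive as expected for a source.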